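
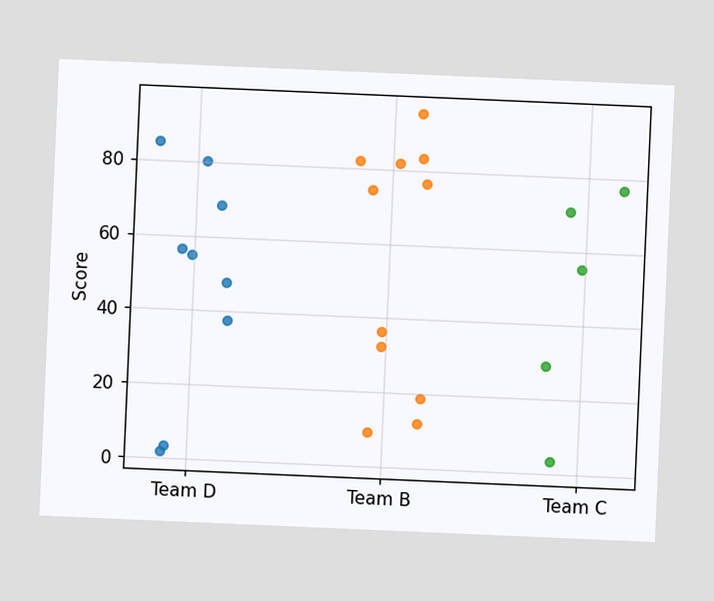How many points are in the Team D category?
The chart is tilted about 2° clockwise. Counting the markers in the Team D column gives 9.

9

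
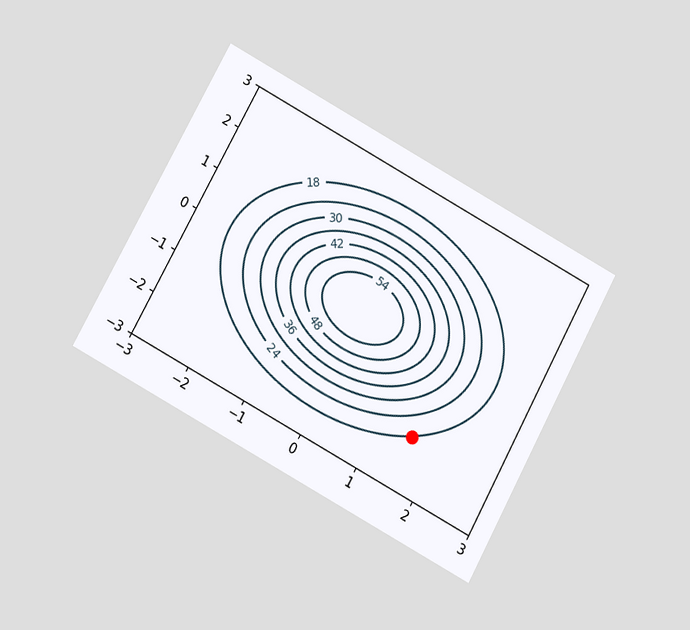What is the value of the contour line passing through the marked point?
18

The chart is tilted about 29° clockwise and viewed at a slight angle. The marked point sits on the contour labelled 18.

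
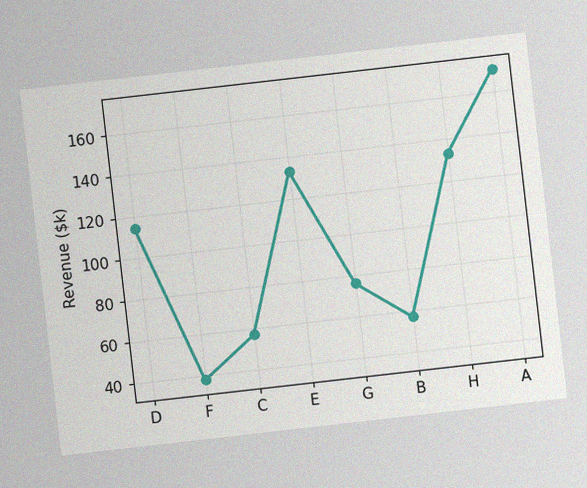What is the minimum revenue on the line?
$38k

The chart is tilted about 7° counter-clockwise, with some photo noise. The lowest point is at F, and reading across to the y-axis gives $38k.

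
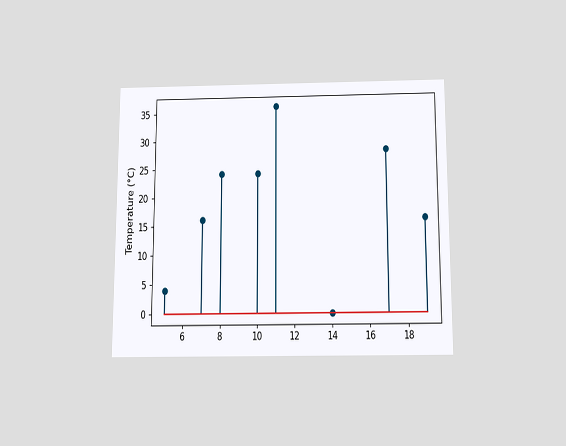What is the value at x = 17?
The chart is viewed slightly from below. The stem at x=17 reaches 28°C.

28°C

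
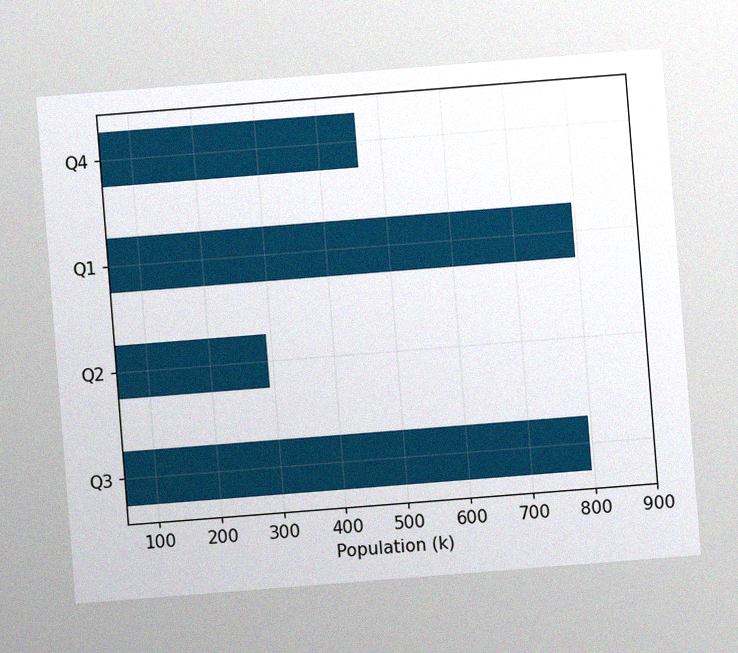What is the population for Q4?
462k

The chart is tilted about 4° counter-clockwise, with some photo noise. Reading along the chart's x-axis, the Q4 bar reaches 462k.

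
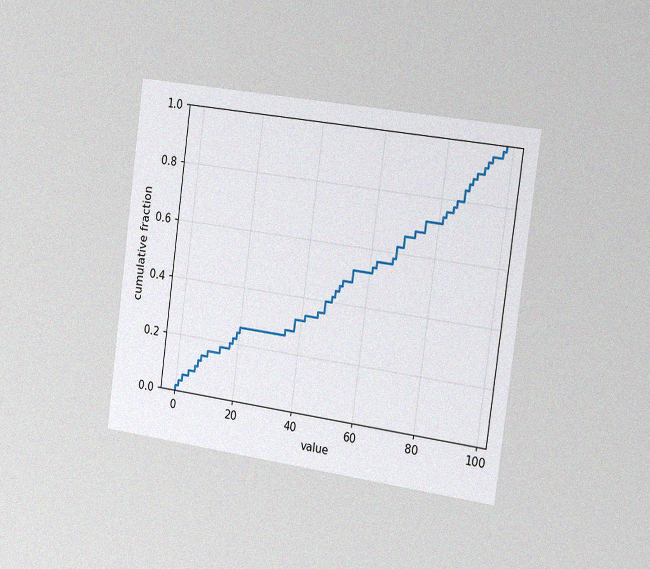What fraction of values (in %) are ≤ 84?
78%

The chart is tilted about 8° clockwise and viewed slightly from the right, with some photo noise. At x=84 the ECDF step is at 78%.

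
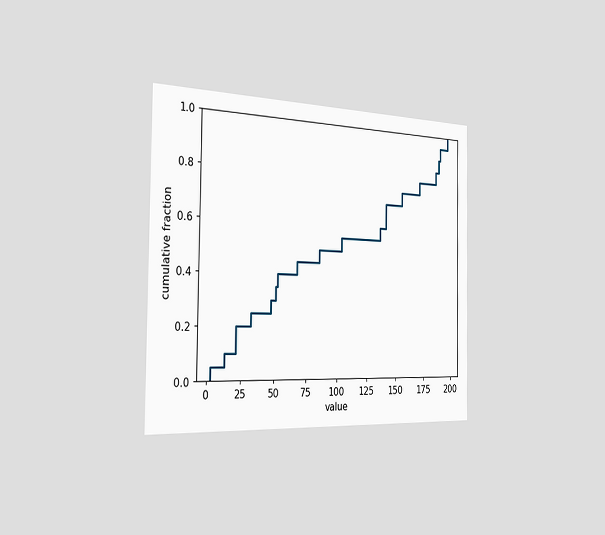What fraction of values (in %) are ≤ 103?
The chart is viewed slightly from the left. At x=103 the ECDF step is at 55%.

55%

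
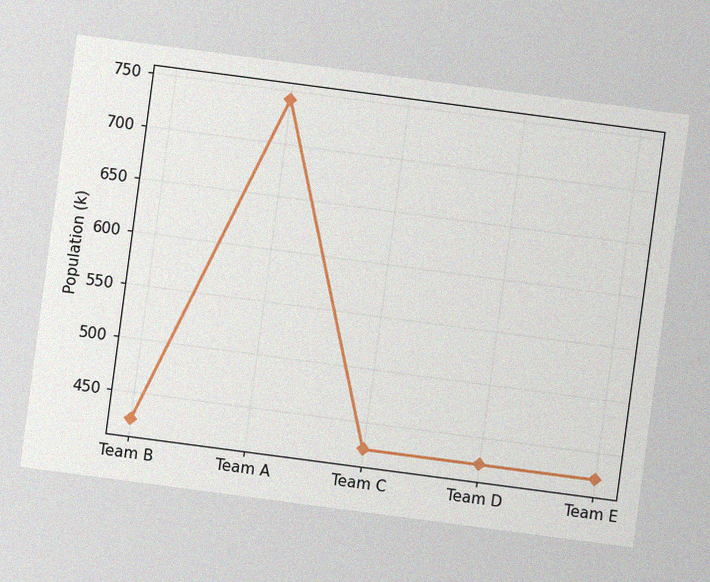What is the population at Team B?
424k

The chart is tilted about 8° clockwise, with some photo noise. At Team B, the line is at 424k.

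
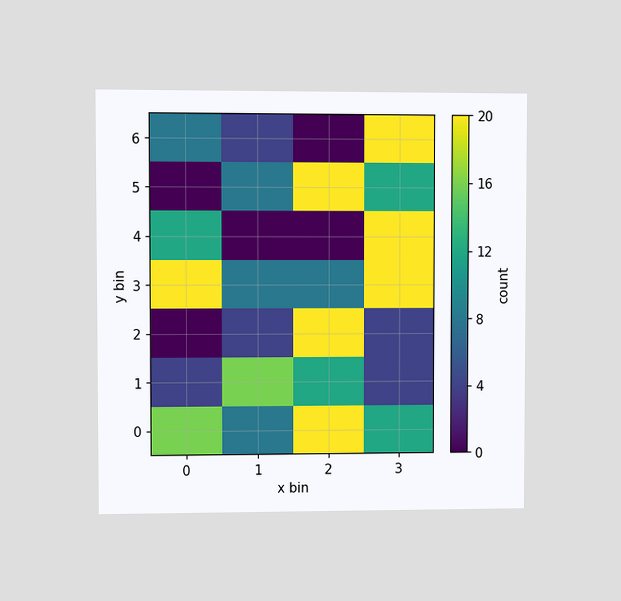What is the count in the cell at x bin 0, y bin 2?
0

The chart is viewed at a slight angle. Matching the cell (0, 2) against the colorbar gives 0.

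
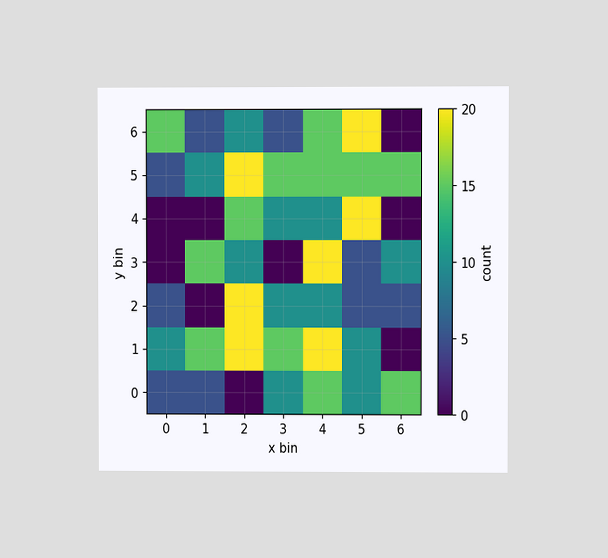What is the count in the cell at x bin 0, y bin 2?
The chart is viewed at a slight angle. Matching the cell (0, 2) against the colorbar gives 5.

5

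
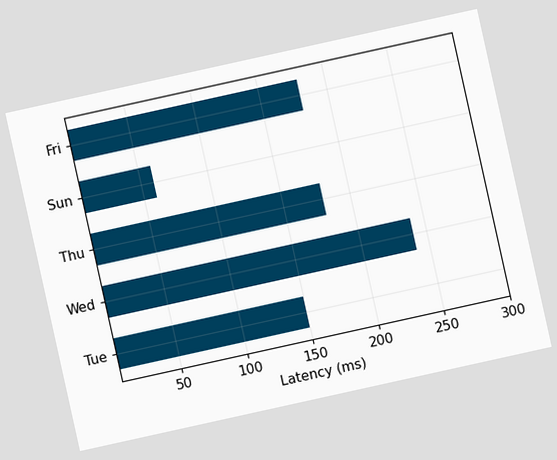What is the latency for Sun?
60ms

The chart is tilted about 12° counter-clockwise. Reading along the chart's x-axis, the Sun bar reaches 60ms.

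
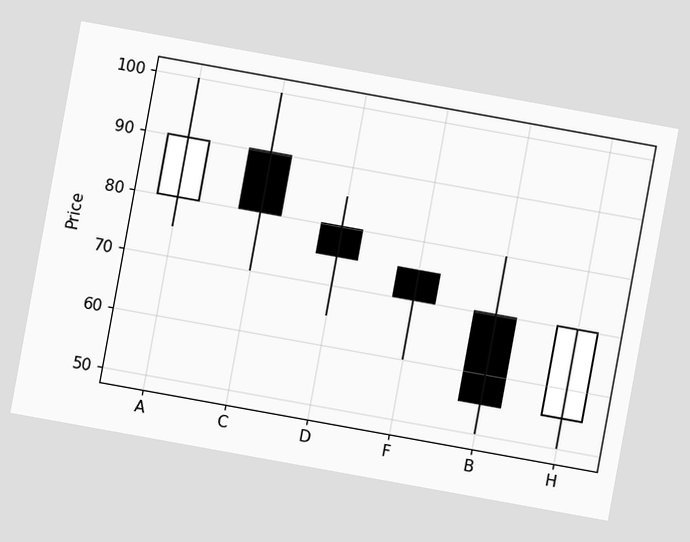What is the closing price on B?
55

The chart is tilted about 10° clockwise. The B candle closes at 55.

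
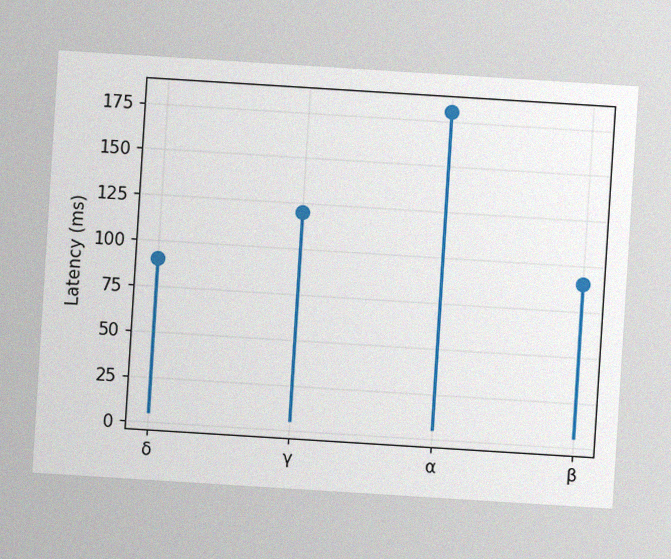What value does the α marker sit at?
The chart is tilted about 4° clockwise, with some photo noise. The α marker sits at 180ms.

180ms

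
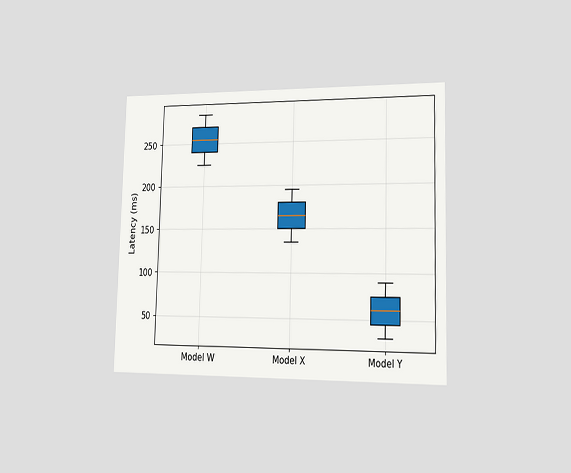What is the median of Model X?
The chart is viewed slightly from the right. The median line in the Model X box sits at 165ms.

165ms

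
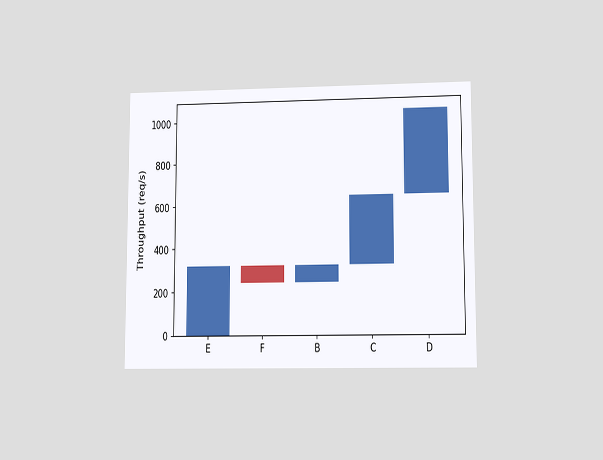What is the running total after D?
The chart is viewed at a slight angle. After D the running total reaches 1040req/s.

1040req/s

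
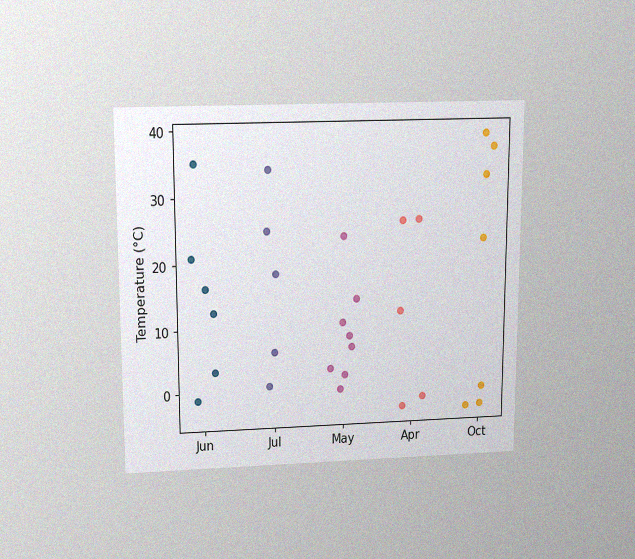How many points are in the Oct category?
The chart is viewed slightly from above, with some photo noise. Counting the markers in the Oct column gives 7.

7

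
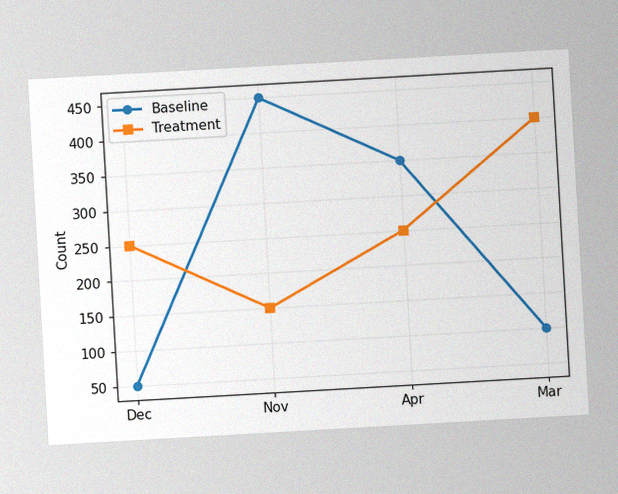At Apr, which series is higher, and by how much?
Baseline, by 100

The chart is tilted about 3° counter-clockwise, with some photo noise. At Apr, Baseline sits above the other line by 100.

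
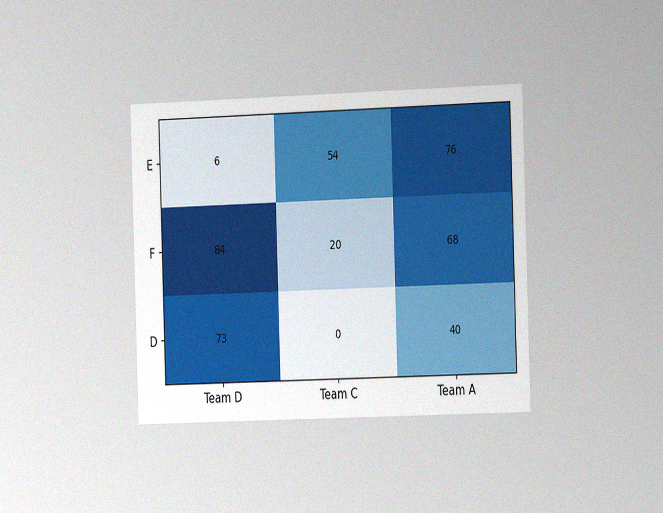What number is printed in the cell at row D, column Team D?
73

The chart is viewed slightly from the right, with some photo noise. The (D, Team D) cell reads 73.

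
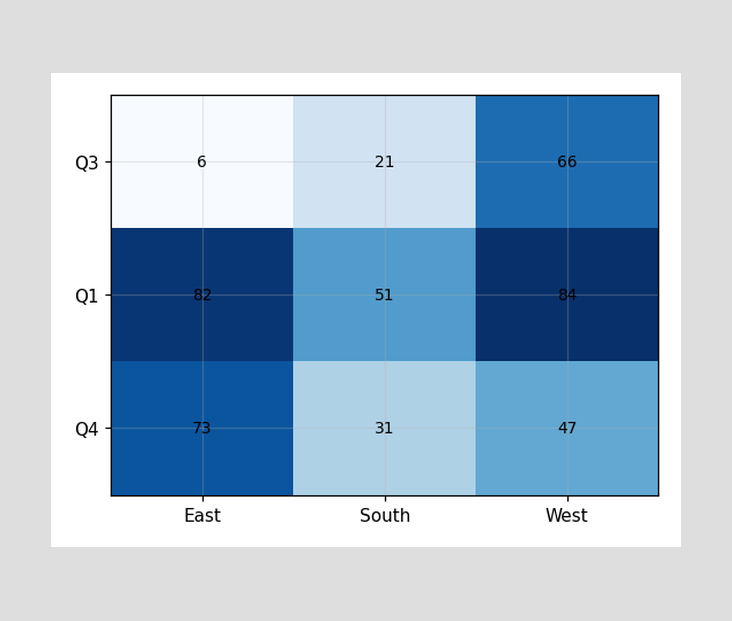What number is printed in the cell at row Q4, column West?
47

The (Q4, West) cell reads 47.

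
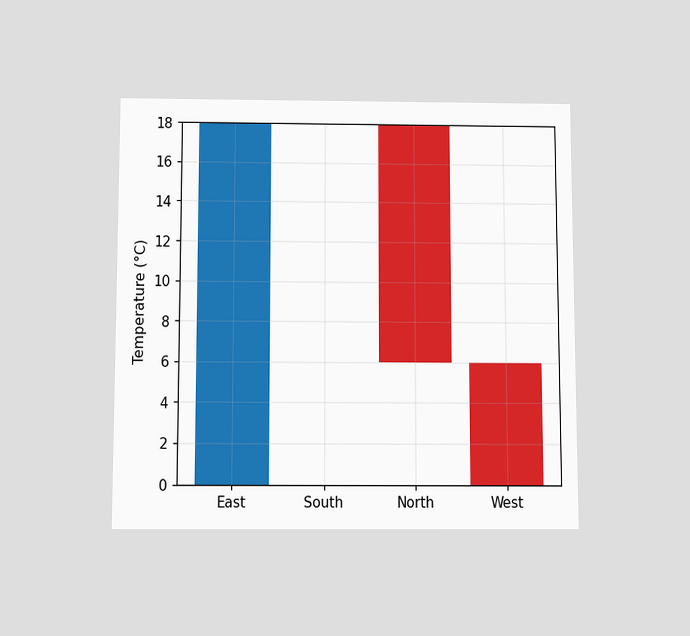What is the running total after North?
The chart is viewed slightly from below. After North the running total reaches 6°C.

6°C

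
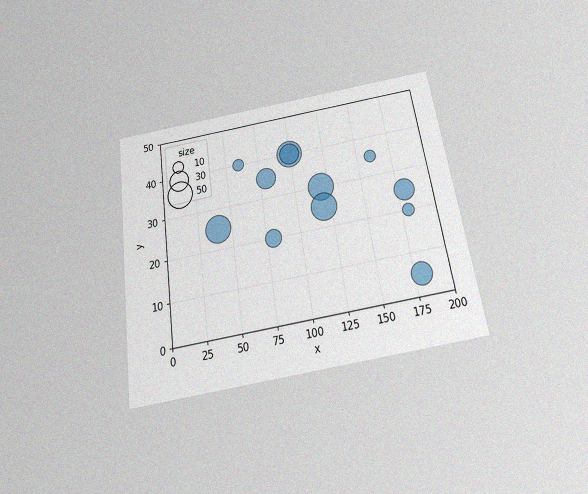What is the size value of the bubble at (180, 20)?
10

The chart is tilted about 8° counter-clockwise and viewed slightly from below, with some photo noise. Matching the bubble at (180, 20) against the size legend gives 10.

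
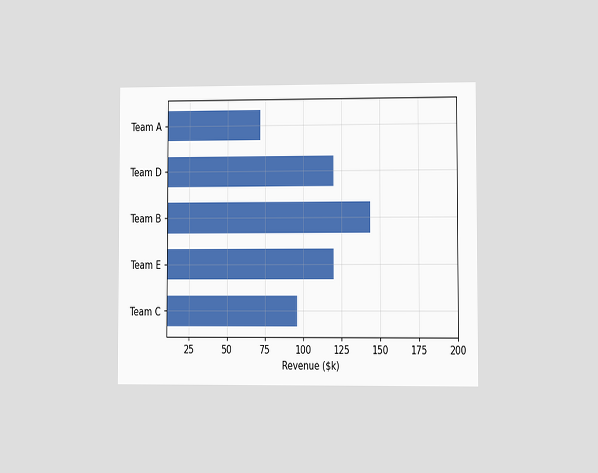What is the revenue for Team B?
$144k

The chart is viewed at a slight angle. Reading along the chart's x-axis, the Team B bar reaches $144k.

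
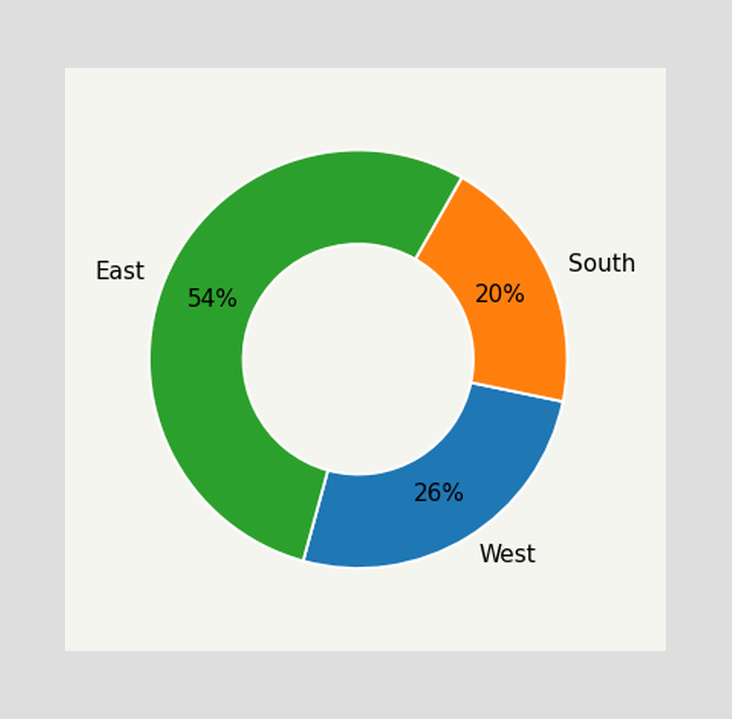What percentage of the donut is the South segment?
20%

The South segment takes up 20% of the ring.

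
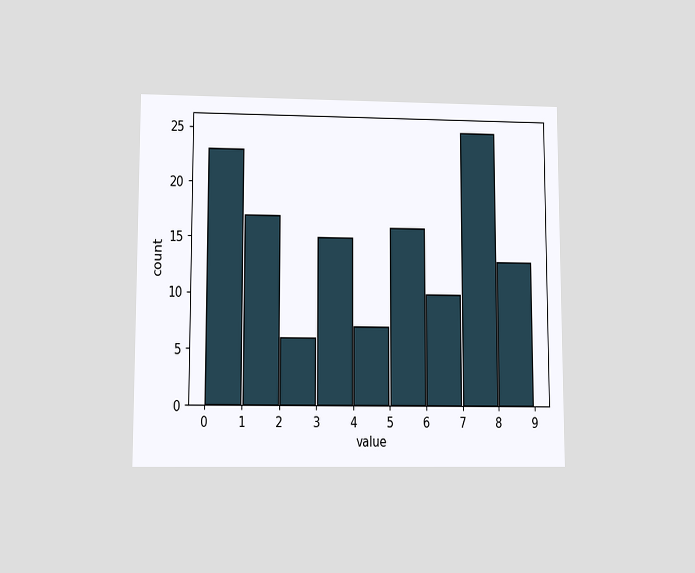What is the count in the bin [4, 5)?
7

The chart is viewed at a slight angle. The [4, 5) bin has height 7.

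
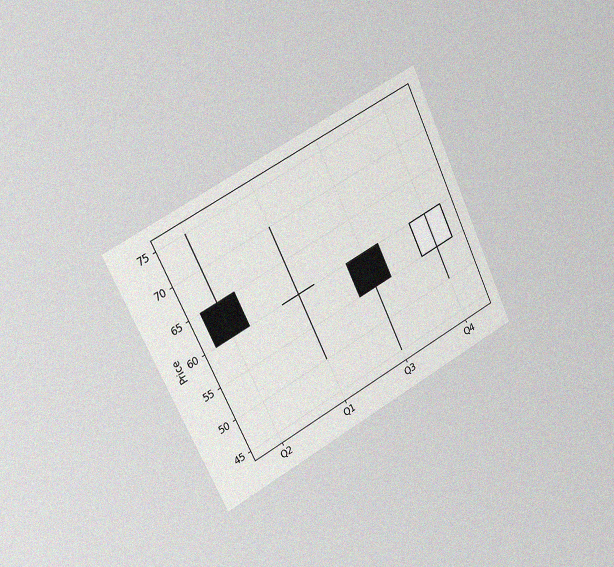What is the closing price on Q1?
The chart is tilted about 25° counter-clockwise and viewed slightly from the left, with some photo noise. The Q1 candle closes at 60.

60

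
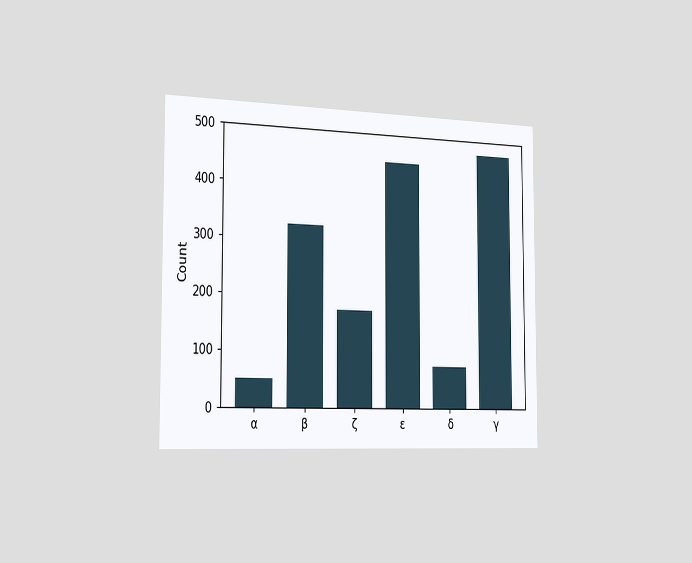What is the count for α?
50

The chart is viewed slightly from the left. Reading along the chart's y-axis, the α bar reaches 50.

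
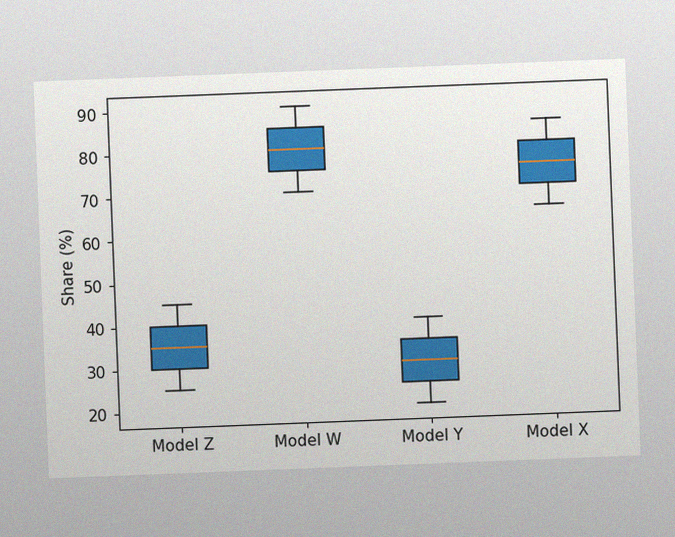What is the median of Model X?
75%

The chart is tilted about 2° counter-clockwise, with some photo noise. The median line in the Model X box sits at 75%.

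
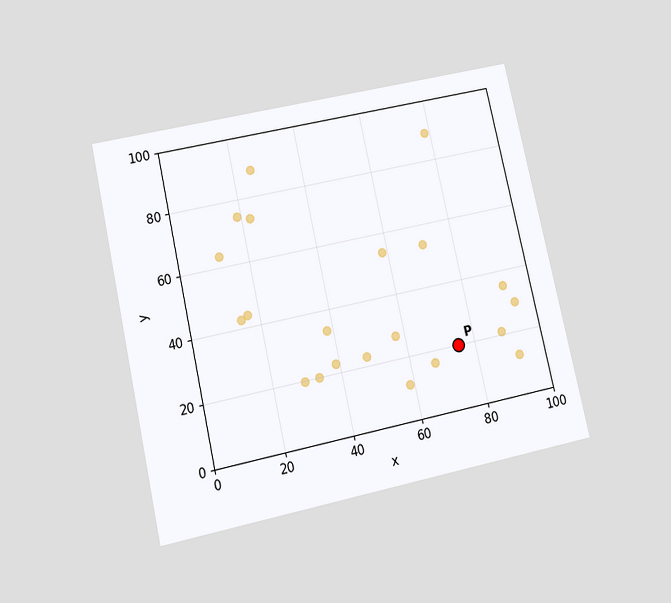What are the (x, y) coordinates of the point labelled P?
The chart is tilted about 13° counter-clockwise and viewed slightly from below. Following the gridlines from P to each axis, P sits at (75, 20).

(75, 20)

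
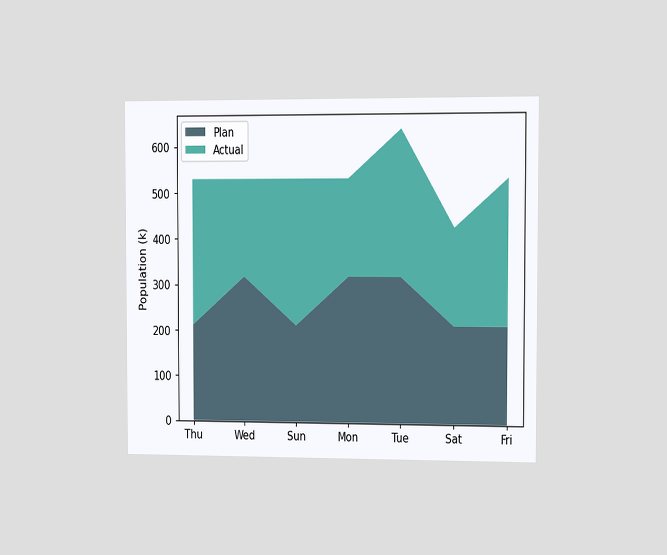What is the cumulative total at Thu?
530k

The chart is viewed slightly from the right. The stacked total at Thu reaches 530k.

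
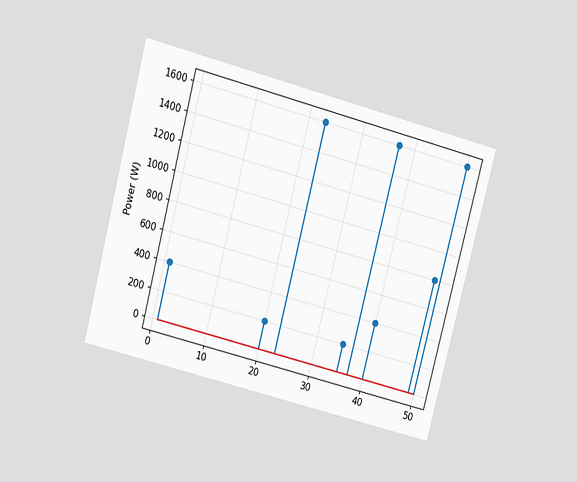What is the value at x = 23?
The chart is tilted about 15° clockwise and viewed slightly from above. The stem at x=23 reaches 1600W.

1600W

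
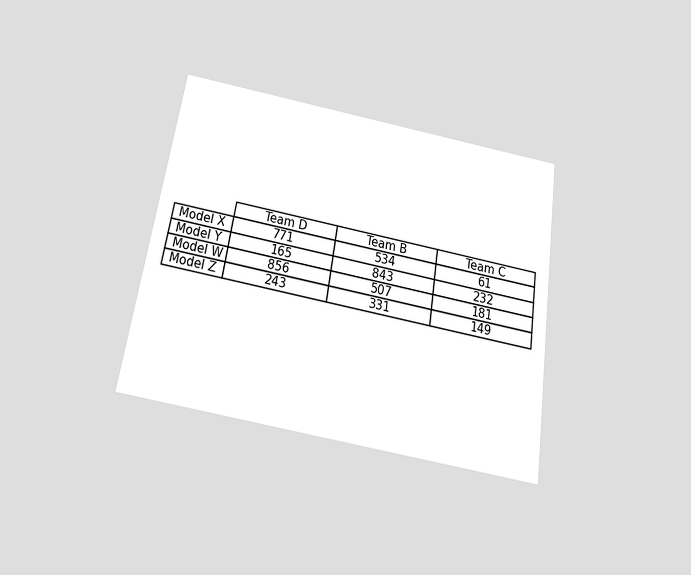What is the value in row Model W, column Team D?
856

The chart is tilted about 9° clockwise and viewed slightly from below. The (Model W, Team D) cell reads 856.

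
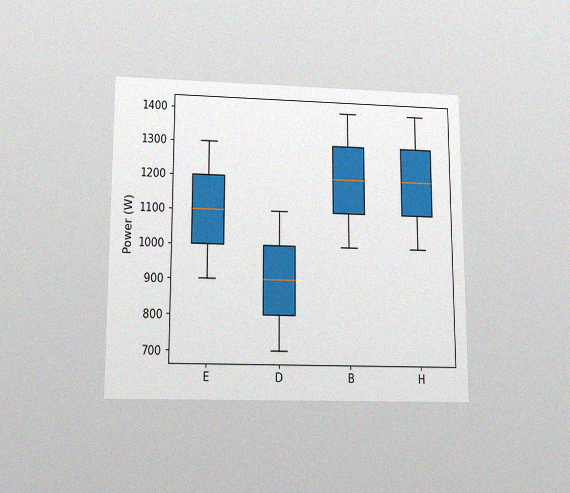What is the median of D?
The chart is viewed slightly from below, with some photo noise. The median line in the D box sits at 900W.

900W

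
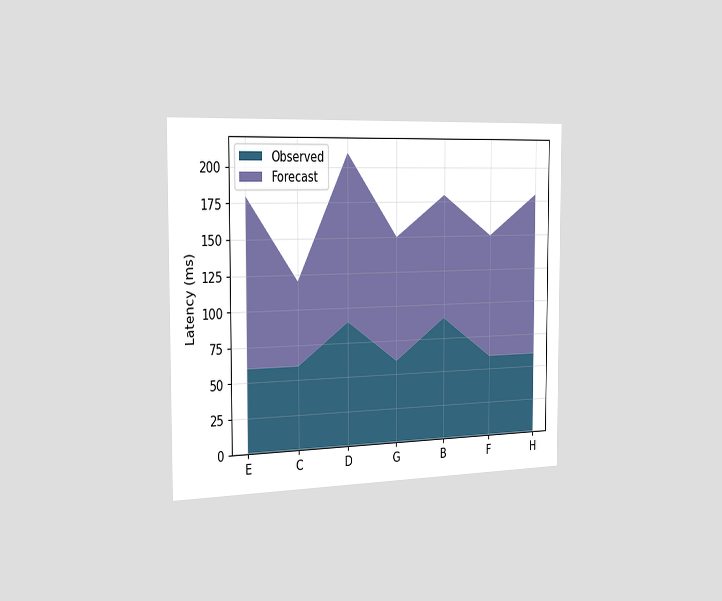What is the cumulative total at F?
The chart is viewed slightly from the left. The stacked total at F reaches 150ms.

150ms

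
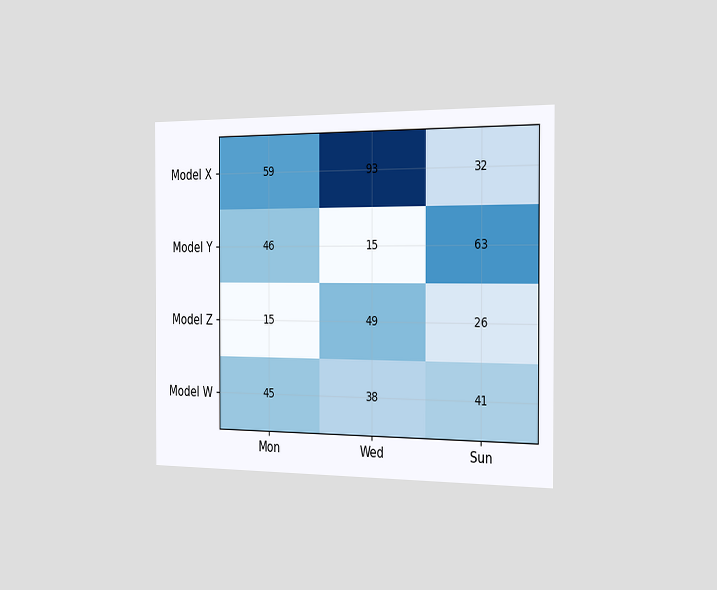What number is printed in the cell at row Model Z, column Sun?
The chart is viewed slightly from the right. The (Model Z, Sun) cell reads 26.

26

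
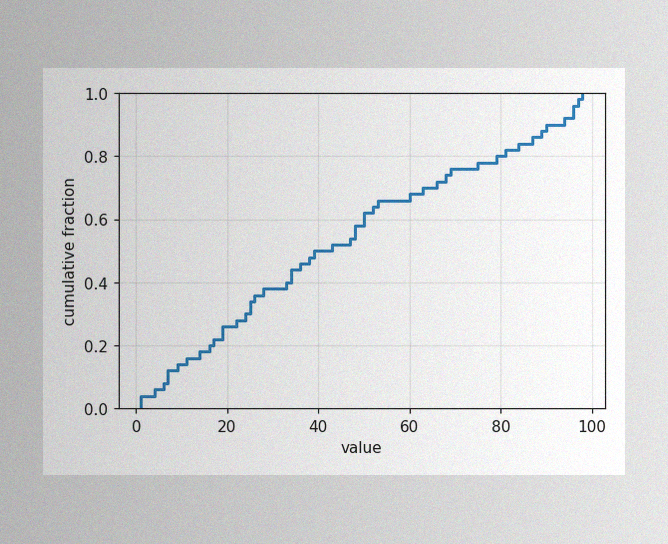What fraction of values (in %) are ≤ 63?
The image has some photo noise and uneven lighting. At x=63 the ECDF step is at 70%.

70%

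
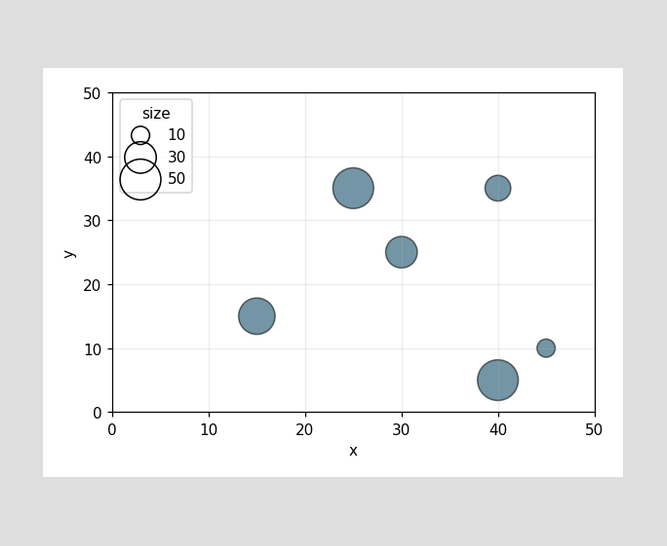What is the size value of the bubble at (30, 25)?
30

Matching the bubble at (30, 25) against the size legend gives 30.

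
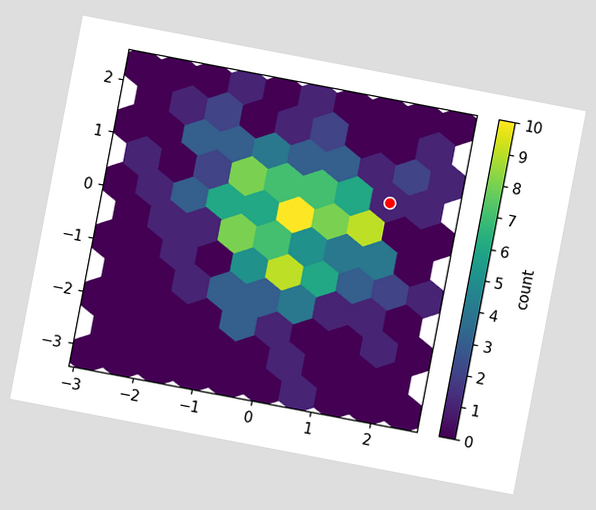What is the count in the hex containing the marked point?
The chart is tilted about 11° clockwise. The marked hex reads 1 on the colorbar.

1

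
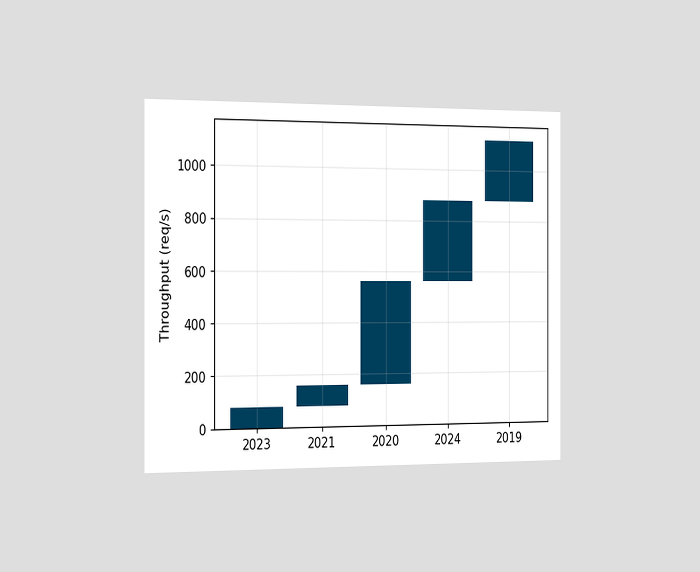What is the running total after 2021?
160req/s

The chart is viewed slightly from the left. After 2021 the running total reaches 160req/s.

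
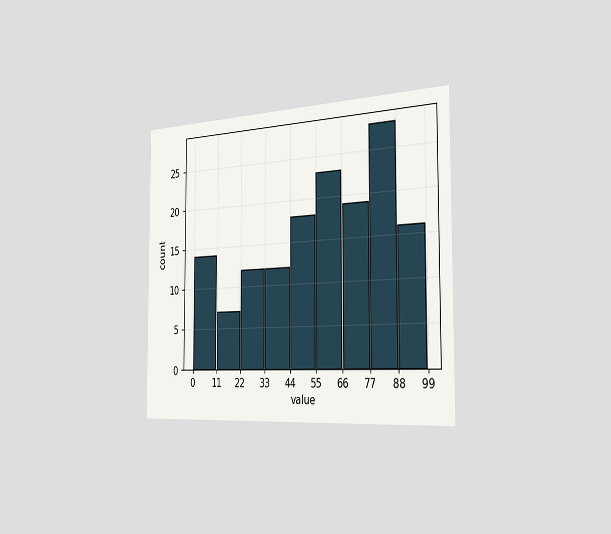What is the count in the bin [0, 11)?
14

The chart is viewed slightly from the right. The [0, 11) bin has height 14.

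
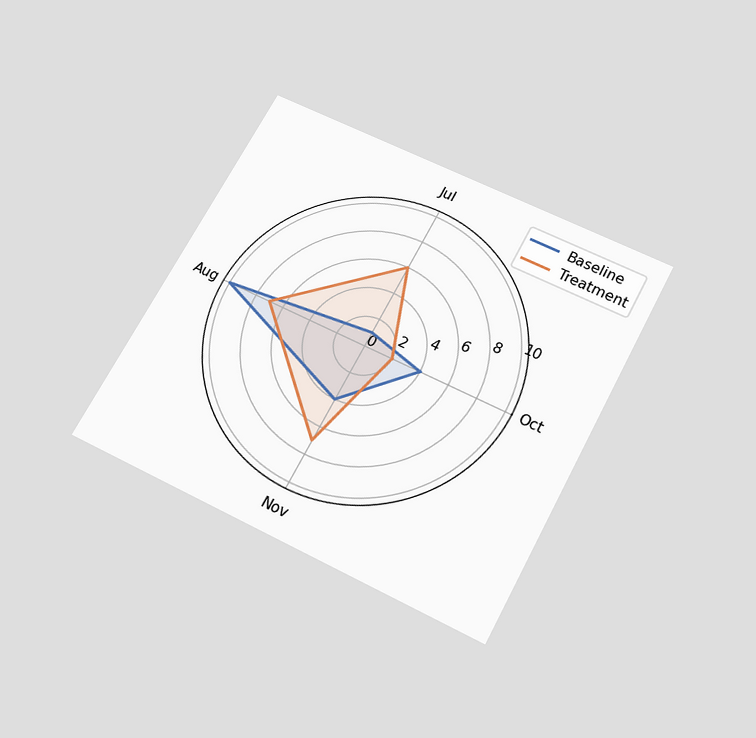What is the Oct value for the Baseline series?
The chart is tilted about 28° clockwise and viewed slightly from below. On the Oct axis, Baseline reaches 4.

4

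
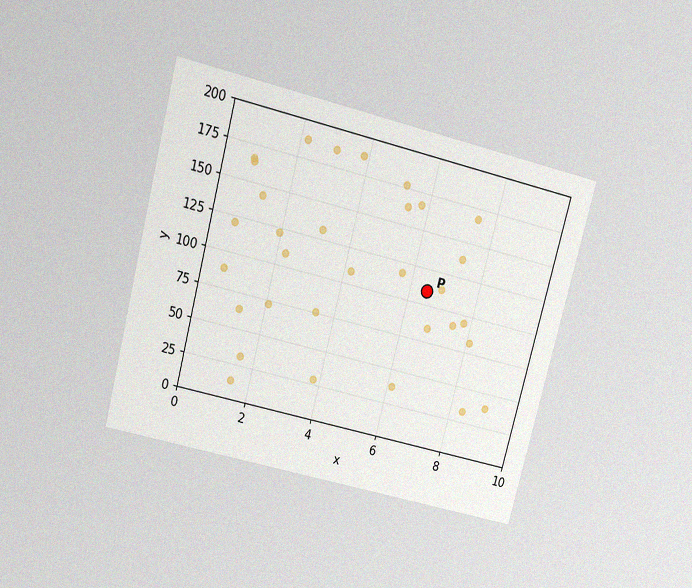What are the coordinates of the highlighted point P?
The chart is tilted about 15° clockwise and viewed slightly from above, with some photo noise. Following the gridlines from P to each axis, P sits at (6.5, 110).

(6.5, 110)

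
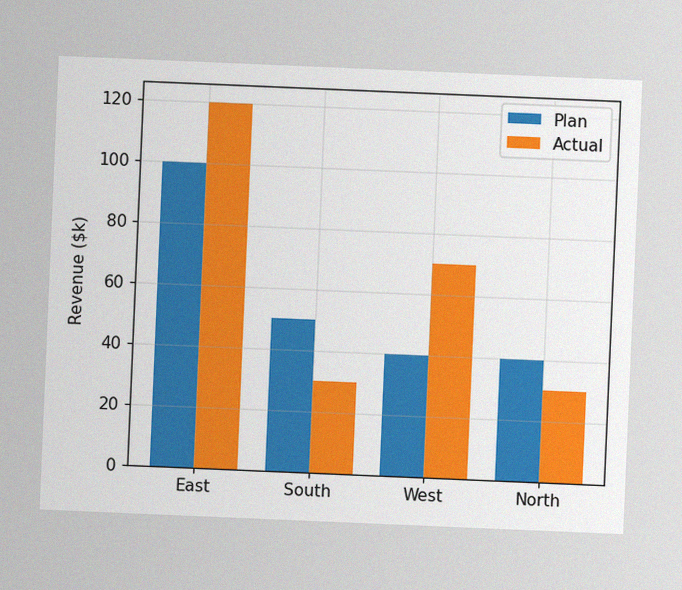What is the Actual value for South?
The chart is tilted about 2° clockwise, with some photo noise. The Actual bar at South reaches $30k on the y-axis.

$30k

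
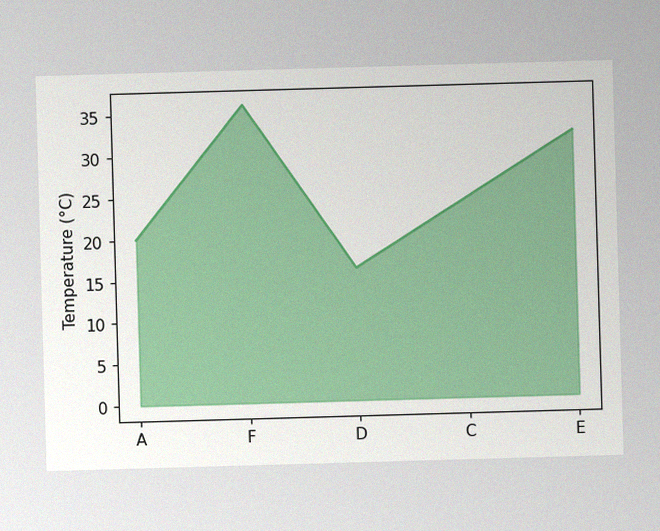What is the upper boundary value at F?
36°C

The image has some photo noise and uneven lighting. At F the upper boundary is at 36°C.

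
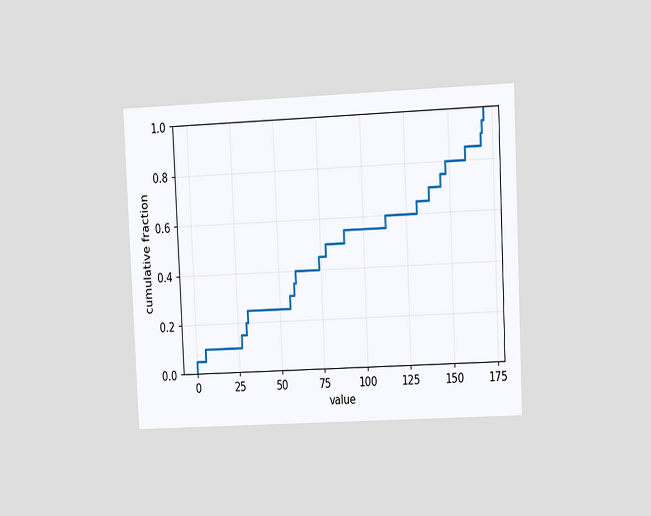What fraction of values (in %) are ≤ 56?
The chart is tilted about 3° counter-clockwise and viewed at a slight angle. At x=56 the ECDF step is at 30%.

30%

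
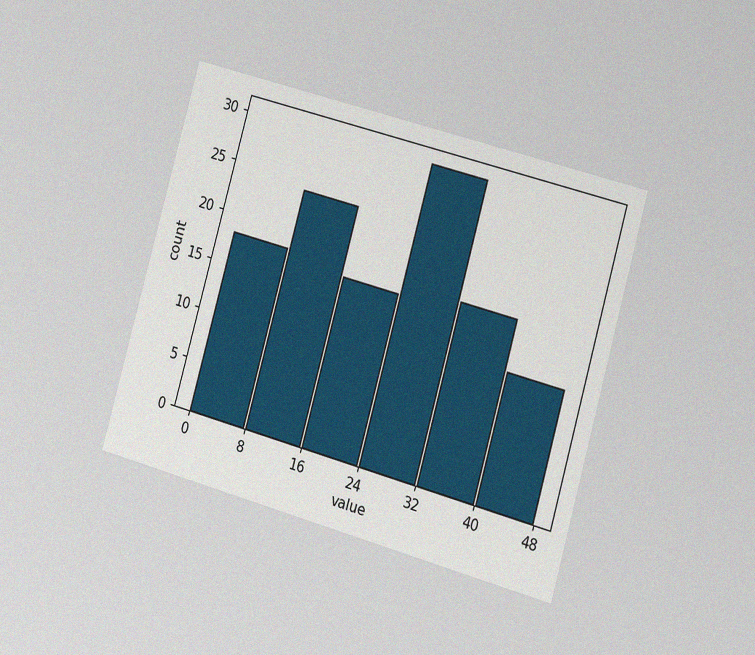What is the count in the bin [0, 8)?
The chart is tilted about 16° clockwise and viewed slightly from the right, with some photo noise. The [0, 8) bin has height 18.

18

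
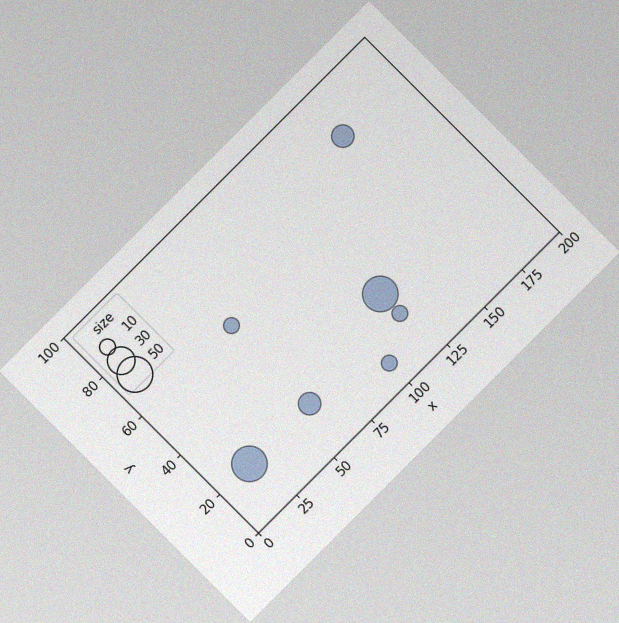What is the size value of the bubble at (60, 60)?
The chart is tilted about 45° counter-clockwise, with some photo noise. Matching the bubble at (60, 60) against the size legend gives 10.

10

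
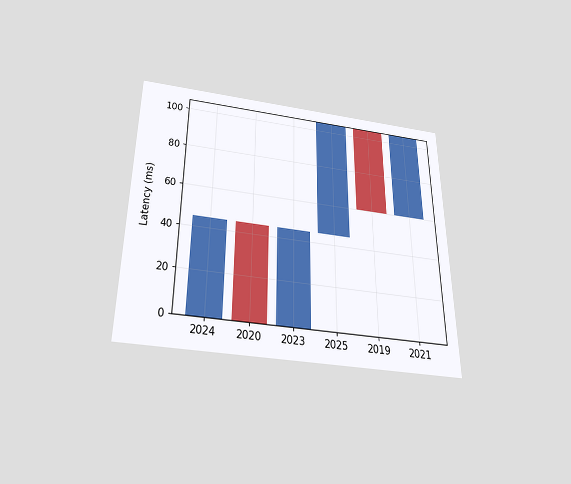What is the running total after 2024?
The chart is viewed slightly from below. After 2024 the running total reaches 45ms.

45ms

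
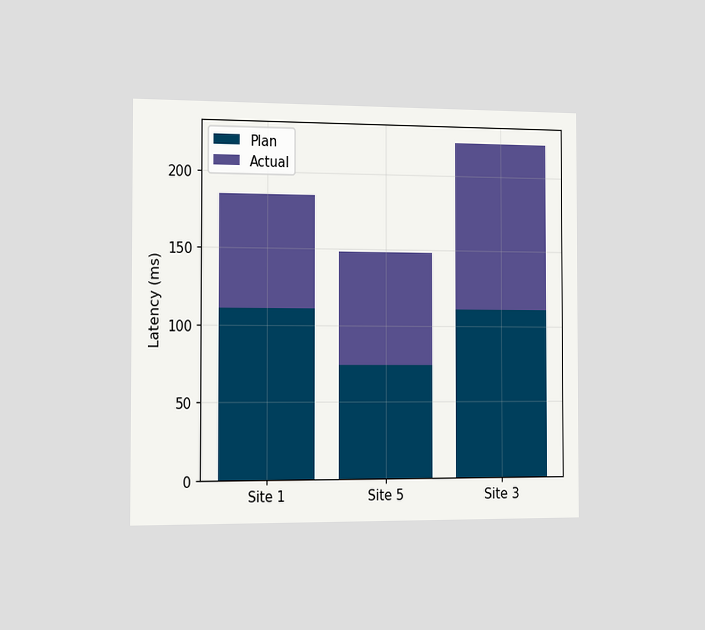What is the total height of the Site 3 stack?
222ms

The chart is viewed slightly from the left. The Site 3 stack's top reaches 222ms on the y-axis.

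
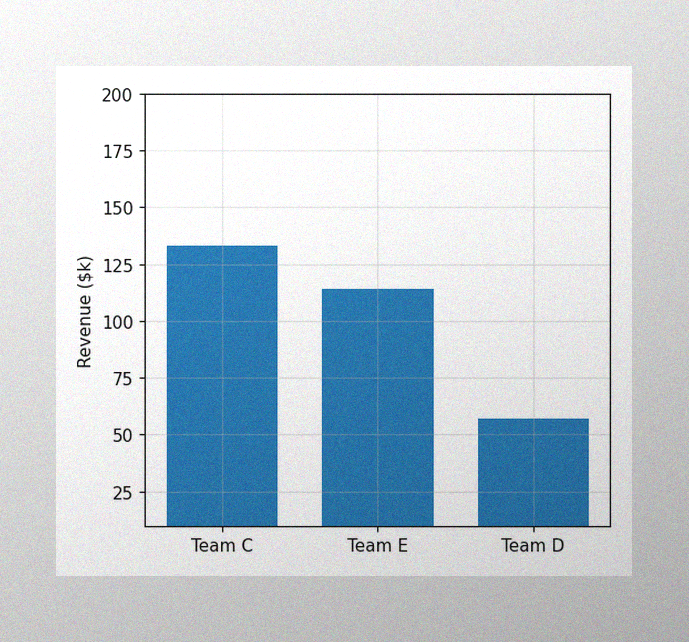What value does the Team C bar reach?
$133k

The image has some photo noise and uneven lighting. Reading along the chart's y-axis, the Team C bar reaches $133k.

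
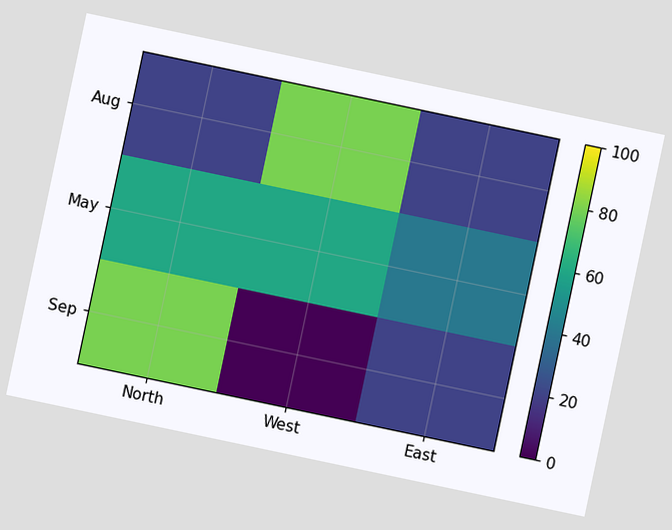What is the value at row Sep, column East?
20

The chart is tilted about 12° clockwise. Matching cell (Sep, East) against the colorbar gives 20.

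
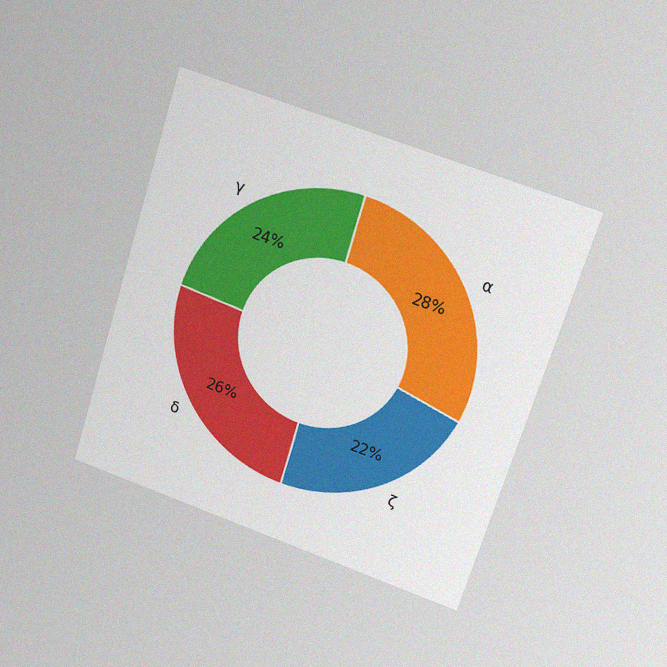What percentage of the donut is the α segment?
The chart is tilted about 17° clockwise and viewed at a slight angle, with some photo noise. The α segment takes up 28% of the ring.

28%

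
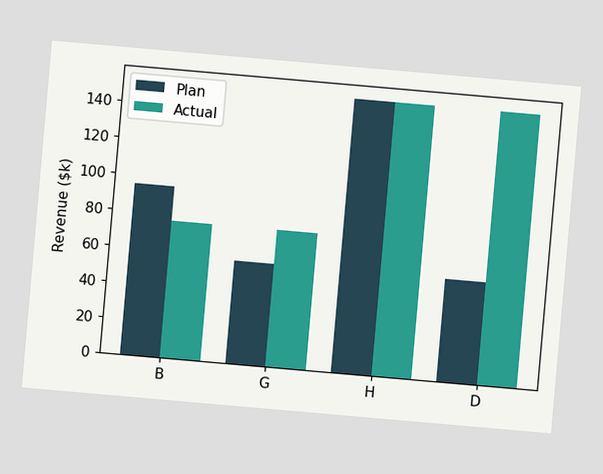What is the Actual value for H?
$152k

The chart is tilted about 5° clockwise. The Actual bar at H reaches $152k on the y-axis.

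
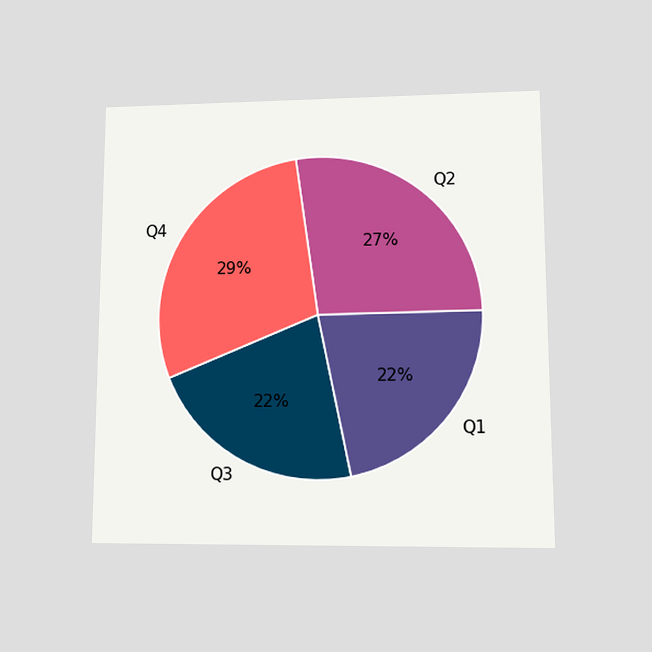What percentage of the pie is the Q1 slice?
The chart is viewed at a slight angle. The Q1 slice takes up 22% of the pie.

22%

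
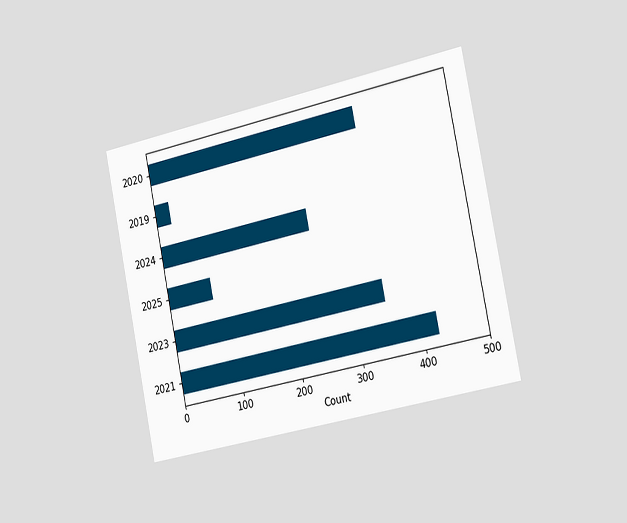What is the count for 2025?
75

The chart is tilted about 12° counter-clockwise and viewed slightly from the right. Reading along the chart's x-axis, the 2025 bar reaches 75.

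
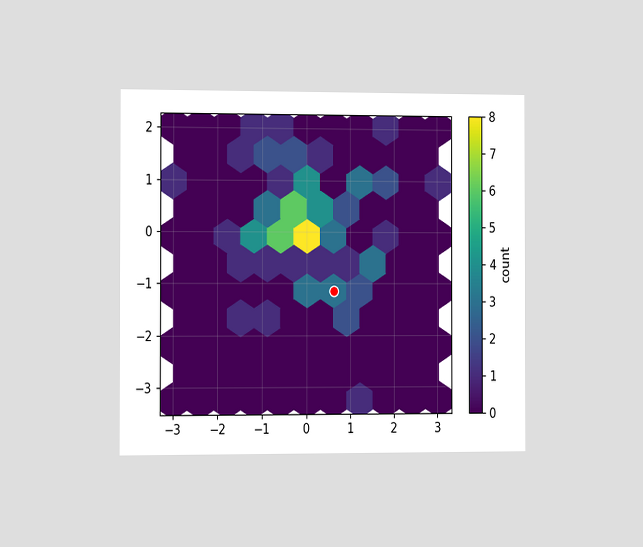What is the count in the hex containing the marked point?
The chart is viewed slightly from the left. The marked hex reads 3 on the colorbar.

3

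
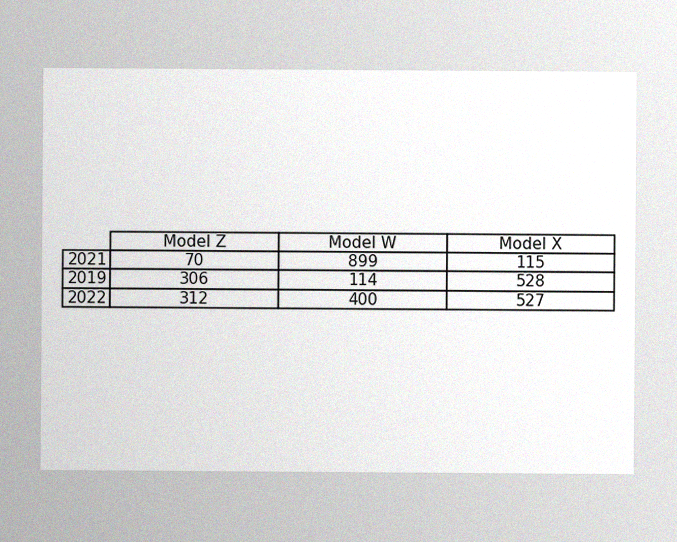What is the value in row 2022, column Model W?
400

The image has some photo noise and uneven lighting. The (2022, Model W) cell reads 400.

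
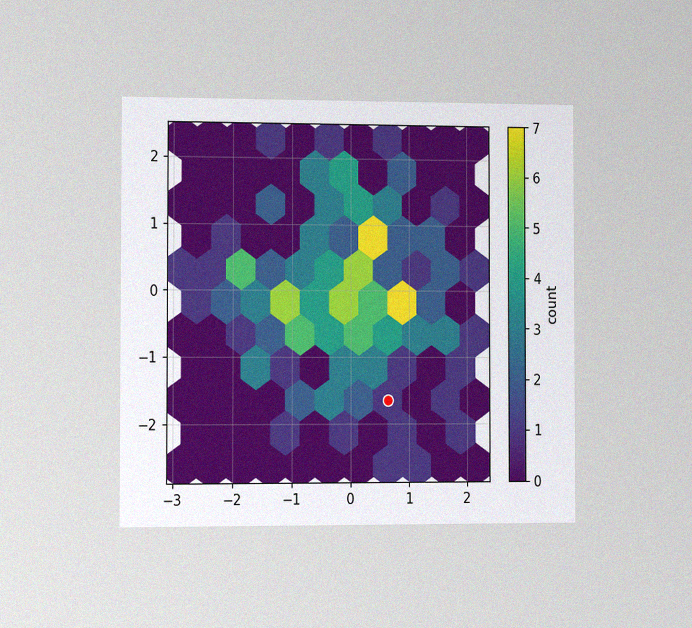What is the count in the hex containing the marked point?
1

The chart is viewed slightly from the left, with some photo noise. The marked hex reads 1 on the colorbar.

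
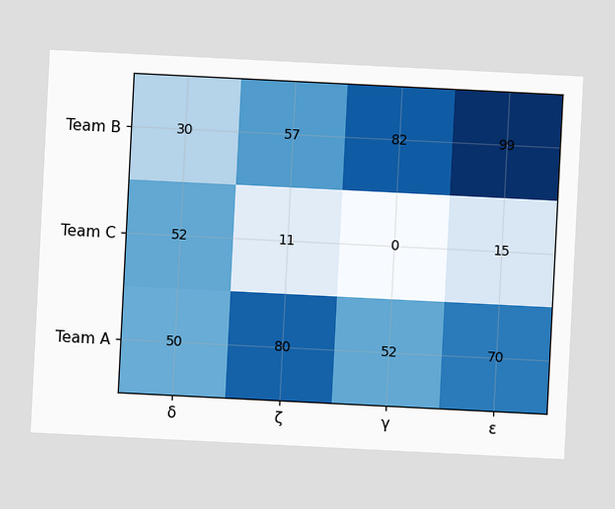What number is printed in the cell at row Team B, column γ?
82

The chart is tilted about 3° clockwise. The (Team B, γ) cell reads 82.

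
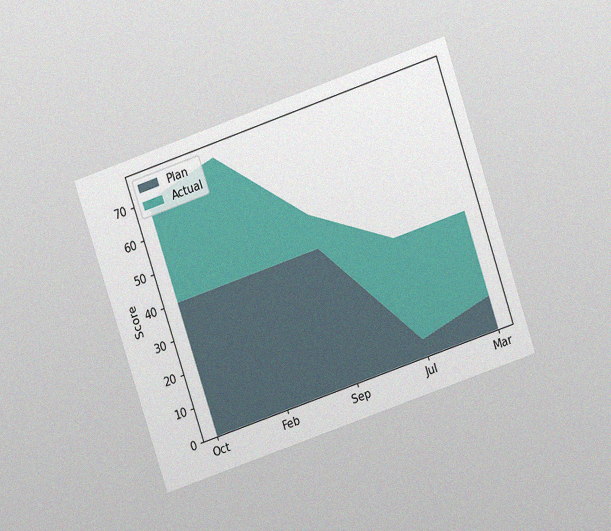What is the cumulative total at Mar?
The chart is tilted about 19° counter-clockwise and viewed at a slight angle, with some photo noise. The stacked total at Mar reaches 35.

35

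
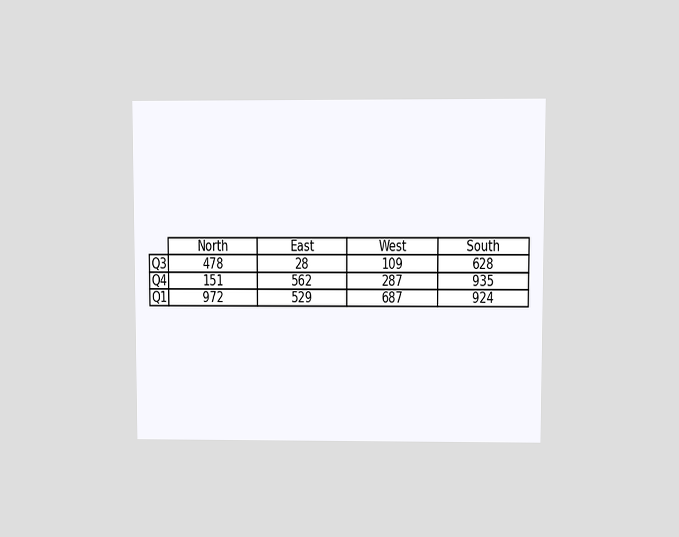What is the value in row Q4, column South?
935

The chart is viewed at a slight angle. The (Q4, South) cell reads 935.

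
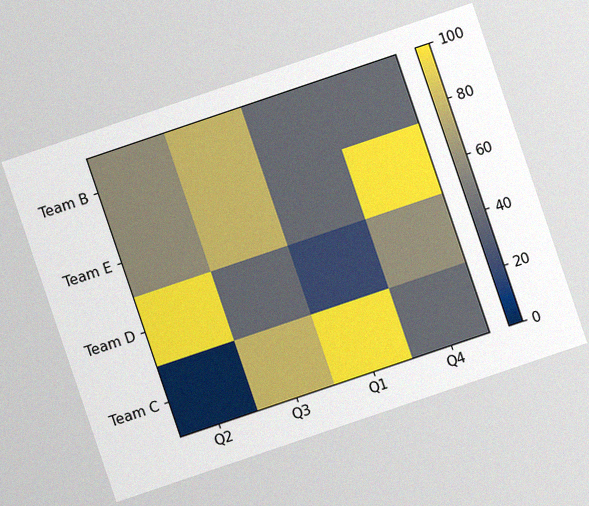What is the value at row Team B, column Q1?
The chart is tilted about 19° counter-clockwise, with some photo noise. Matching cell (Team B, Q1) against the colorbar gives 40.

40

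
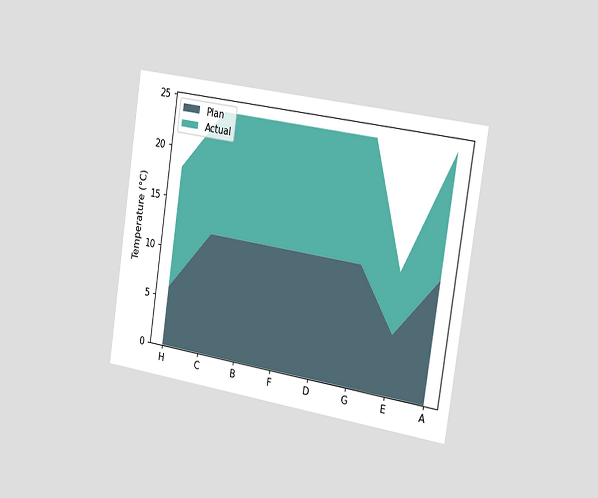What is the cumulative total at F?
The chart is tilted about 9° clockwise and viewed slightly from the right. The stacked total at F reaches 24°C.

24°C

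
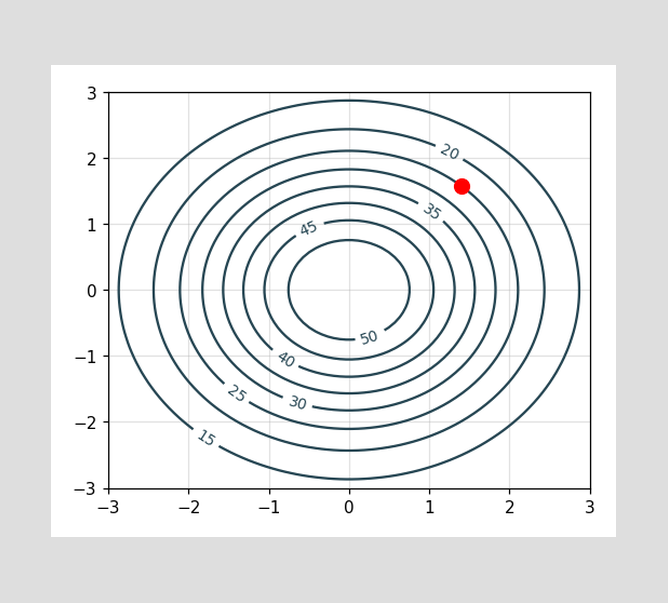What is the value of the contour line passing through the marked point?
The marked point sits on the contour labelled 25.

25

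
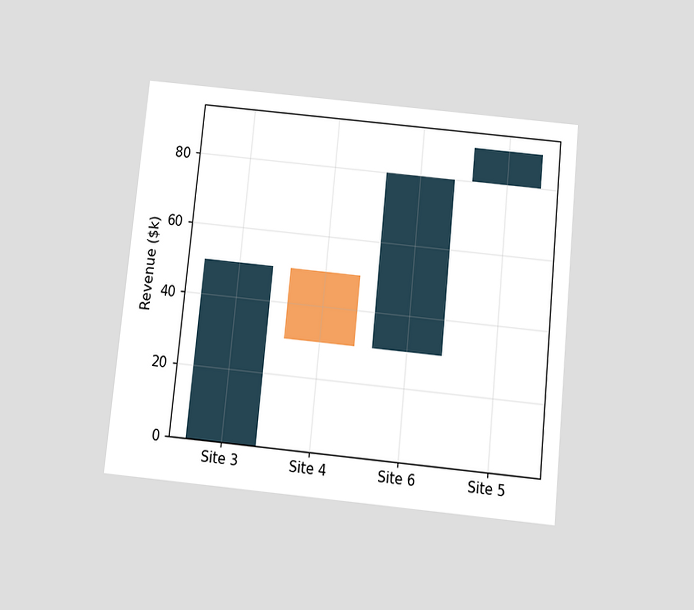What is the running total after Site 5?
$90k

The chart is tilted about 6° clockwise and viewed slightly from below. After Site 5 the running total reaches $90k.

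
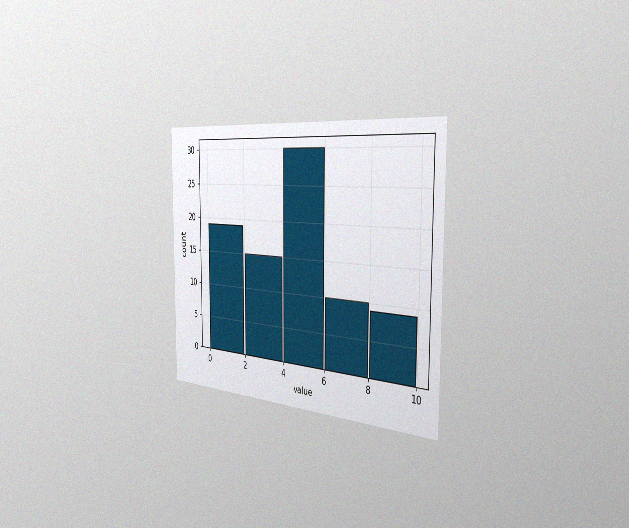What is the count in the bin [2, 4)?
The chart is viewed slightly from the right, with some photo noise. The [2, 4) bin has height 15.

15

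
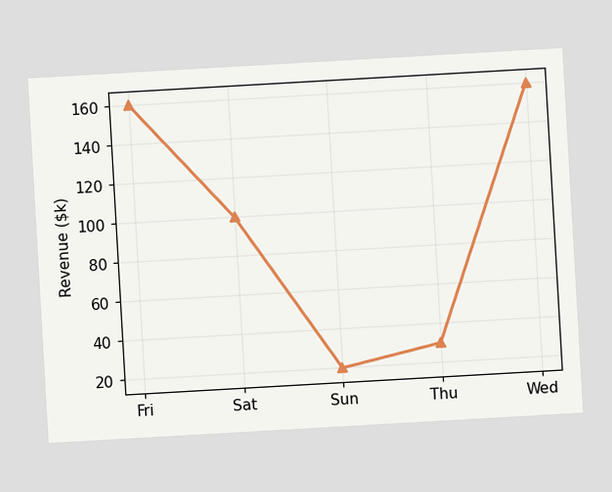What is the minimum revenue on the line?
$20k

The chart is tilted about 3° counter-clockwise. The lowest point is at Sun, and reading across to the y-axis gives $20k.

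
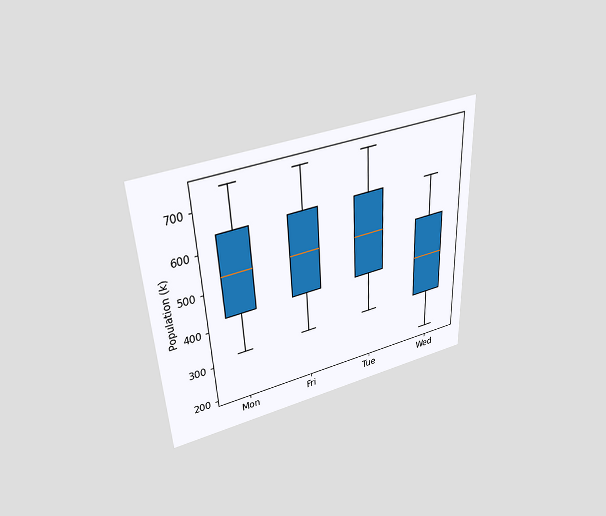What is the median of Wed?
The chart is tilted about 3° counter-clockwise and viewed slightly from above. The median line in the Wed box sits at 424k.

424k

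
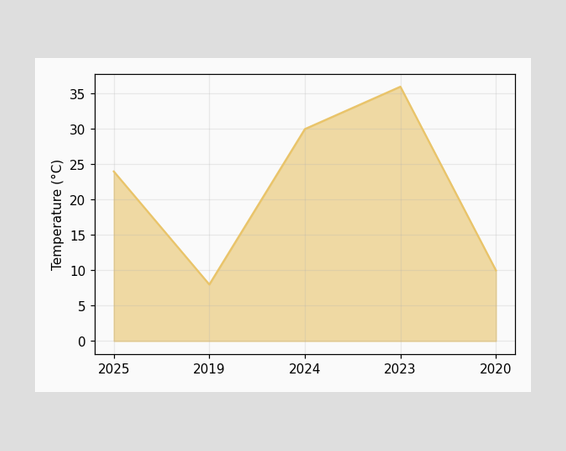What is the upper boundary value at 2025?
24°C

At 2025 the upper boundary is at 24°C.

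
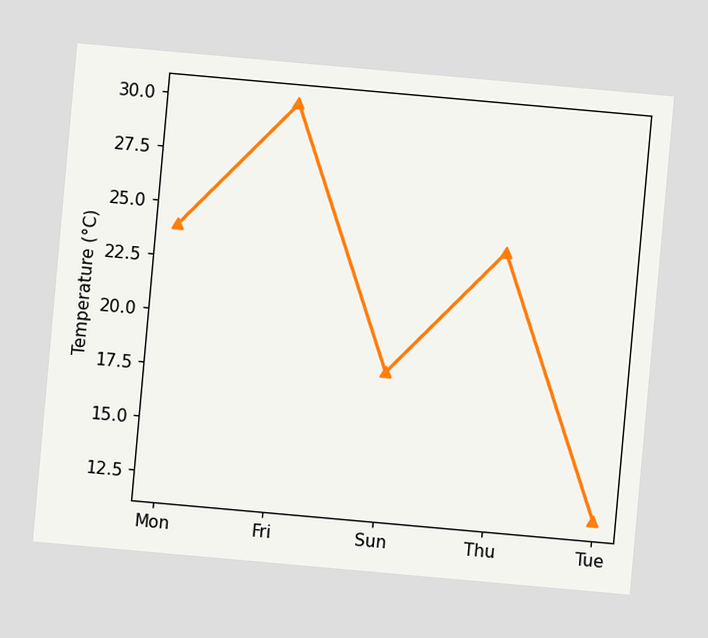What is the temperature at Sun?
18°C

The chart is tilted about 5° clockwise. At Sun, the line is at 18°C.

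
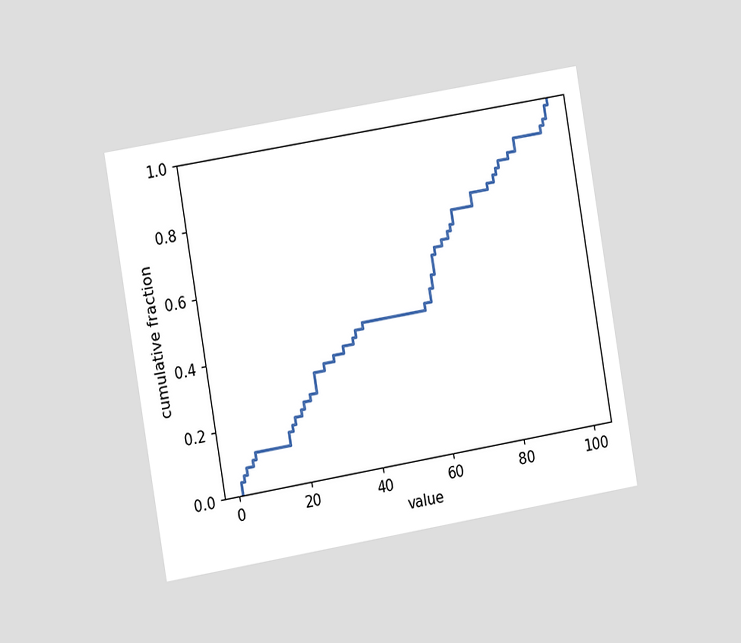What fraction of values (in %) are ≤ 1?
4%

The chart is tilted about 10° counter-clockwise and viewed at a slight angle. At x=1 the ECDF step is at 4%.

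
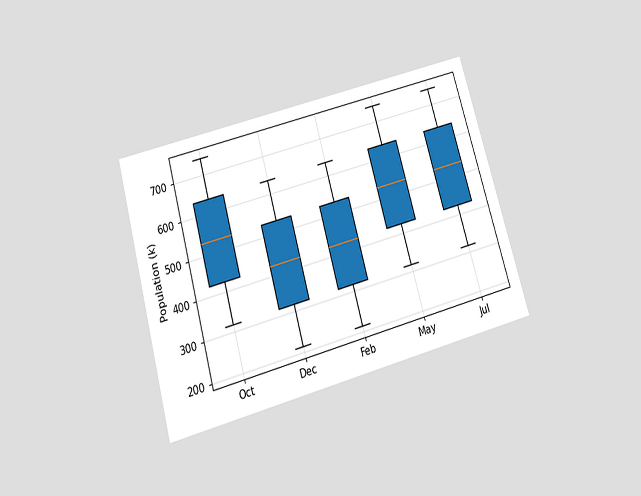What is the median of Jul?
The chart is tilted about 16° counter-clockwise and viewed slightly from below. The median line in the Jul box sits at 530k.

530k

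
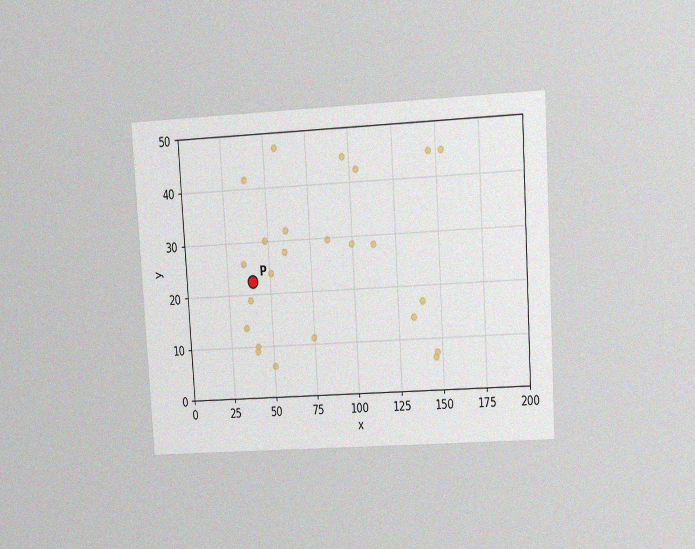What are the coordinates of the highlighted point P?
(40, 22.5)

The chart is tilted about 4° counter-clockwise and viewed at a slight angle, with some photo noise. Following the gridlines from P to each axis, P sits at (40, 22.5).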